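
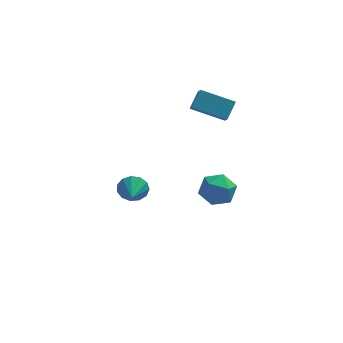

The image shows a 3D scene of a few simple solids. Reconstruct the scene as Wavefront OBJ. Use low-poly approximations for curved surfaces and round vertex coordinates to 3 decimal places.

v 3.769 2.162 2.539
v 3.845 1.452 3.195
v 2.198 2.521 3.109
v 2.273 1.811 3.764
v 4.167 2.829 3.216
v 4.242 2.119 3.871
v 2.595 3.188 3.785
v 2.671 2.478 4.441
v 3.751 -1.045 -0.006
v 4.19 -1.198 0.795
v 2.47 -1.522 0.605
v 2.909 -1.675 1.406
v 2.779 -0.808 1.108
v 3.57 -0.514 0.73
v 3.09 -2.206 0.67
v 3.881 -1.912 0.292
v 3.781 -1.916 1.212
v 3.589 -1.052 1.483
v 3.071 -1.668 -0.083
v 2.879 -0.804 0.188
v -0.408 2.181 -2.324
v -0.07 2.362 -1.668
v -0.452 1.079 -1.996
v -0.491 2.399 -1.6
v -0.886 2.366 -1.762
v -1.129 2.275 -2.103
v -1.144 2.153 -2.513
v -0.925 2.041 -2.863
v -0.542 1.973 -3.042
v -0.116 1.971 -2.993
v 0.216 2.035 -2.731
v 0.351 2.146 -2.34
v 0.244 2.268 -1.943
f 2 4 1
f 5 2 1
f 1 4 3
f 3 5 1
f 2 8 4
f 6 2 5
f 6 8 2
f 4 8 3
f 7 5 3
f 3 8 7
f 7 6 5
f 8 6 7
f 9 20 14
f 9 14 10
f 9 10 16
f 9 16 19
f 9 19 20
f 10 14 18
f 14 20 13
f 20 19 11
f 19 16 15
f 16 10 17
f 12 18 13
f 12 13 11
f 12 11 15
f 12 15 17
f 12 17 18
f 13 18 14
f 11 13 20
f 15 11 19
f 17 15 16
f 18 17 10
f 22 21 24
f 22 24 23
f 24 21 25
f 24 25 23
f 25 21 26
f 25 26 23
f 26 21 27
f 26 27 23
f 27 21 28
f 27 28 23
f 28 21 29
f 28 29 23
f 29 21 30
f 29 30 23
f 30 21 31
f 30 31 23
f 31 21 32
f 31 32 23
f 32 21 33
f 32 33 23
f 33 21 22
f 33 22 23



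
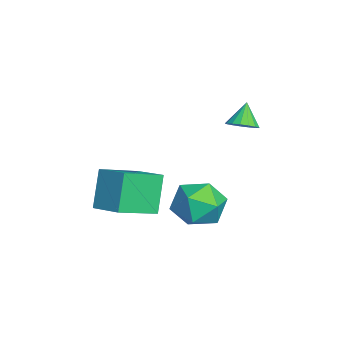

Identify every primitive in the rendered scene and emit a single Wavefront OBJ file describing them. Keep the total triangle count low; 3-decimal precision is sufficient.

v -1.264 0.736 2.048
v -0.889 0.328 2.387
v -1.856 0.944 2.952
v -0.746 0.603 2.418
v -0.722 0.908 2.363
v -0.822 1.174 2.237
v -1.024 1.34 2.067
v -1.28 1.367 1.893
v -1.533 1.25 1.754
v -1.724 1.015 1.683
v -1.81 0.717 1.695
v -1.771 0.422 1.789
v -1.616 0.2 1.941
v -1.38 0.101 2.118
v -1.118 0.147 2.279
v -0.717 -4.819 -1.901
v -1.565 -4.562 -0.323
v -1.684 -3.332 -2.663
v -2.532 -3.075 -1.085
v 0.352 -3.905 -1.475
v -0.496 -3.648 0.103
v -0.615 -2.418 -2.237
v -1.463 -2.161 -0.659
v -0.439 0.154 -1.4
v 0.264 -0.262 -2.233
v -0.704 -1.598 -0.747
v -0.001 -2.014 -1.58
v 0.44 -1.37 -0.713
v 0.604 -0.287 -1.117
v -1.044 -1.573 -1.863
v -0.88 -0.49 -2.267
v -0.11 -1.33 -2.519
v 0.807 -1.204 -1.809
v -1.247 -0.656 -1.171
v -0.33 -0.53 -0.461
f 2 1 4
f 2 4 3
f 4 1 5
f 4 5 3
f 5 1 6
f 5 6 3
f 6 1 7
f 6 7 3
f 7 1 8
f 7 8 3
f 8 1 9
f 8 9 3
f 9 1 10
f 9 10 3
f 10 1 11
f 10 11 3
f 11 1 12
f 11 12 3
f 12 1 13
f 12 13 3
f 13 1 14
f 13 14 3
f 14 1 15
f 14 15 3
f 15 1 2
f 15 2 3
f 17 19 16
f 20 17 16
f 16 19 18
f 18 20 16
f 17 23 19
f 21 17 20
f 21 23 17
f 19 23 18
f 22 20 18
f 18 23 22
f 22 21 20
f 23 21 22
f 24 35 29
f 24 29 25
f 24 25 31
f 24 31 34
f 24 34 35
f 25 29 33
f 29 35 28
f 35 34 26
f 34 31 30
f 31 25 32
f 27 33 28
f 27 28 26
f 27 26 30
f 27 30 32
f 27 32 33
f 28 33 29
f 26 28 35
f 30 26 34
f 32 30 31
f 33 32 25



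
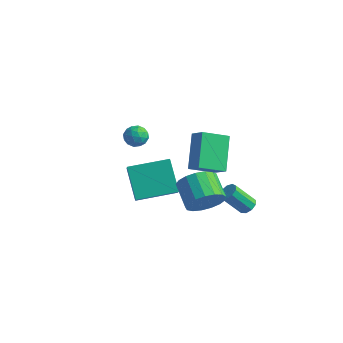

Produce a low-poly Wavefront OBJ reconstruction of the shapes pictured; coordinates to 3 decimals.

v 2.169 4.114 -2.143
v 2.405 4.451 -1.808
v 1.647 3.802 -0.622
v 1.411 3.466 -0.957
v 2.095 4.593 -1.929
v 1.337 3.944 -0.743
v 1.819 4.512 -2.149
v 1.061 3.863 -0.963
v 1.707 4.245 -2.367
v 0.949 3.596 -1.181
v 1.811 3.917 -2.48
v 1.053 3.268 -1.294
v 2.083 3.681 -2.435
v 1.325 3.032 -1.249
v 2.395 3.648 -2.254
v 1.637 2.999 -1.068
v 2.601 3.833 -2.02
v 1.843 3.185 -0.834
v 2.605 4.15 -1.844
v 1.847 3.501 -0.658
v 2.261 -0.135 3.697
v 1.516 1.156 5.061
v 1.503 0.066 3.092
v 0.759 1.357 4.456
v 3.041 0.963 3.084
v 2.297 2.254 4.448
v 2.284 1.164 2.479
v 1.539 2.455 3.843
v 2.585 0.013 1.177
v 3.093 0.012 2.05
v 1.982 0.746 2.696
v 1.475 0.747 1.823
v 3.236 0.42 1.833
v 2.126 1.154 2.48
v 3.23 0.734 1.466
v 2.12 1.468 2.113
v 3.077 0.884 1.033
v 1.966 1.617 1.679
v 2.81 0.834 0.632
v 1.7 1.567 1.279
v 2.493 0.596 0.357
v 1.382 1.329 1.003
v 2.196 0.224 0.269
v 1.085 0.958 0.916
v 1.989 -0.196 0.389
v 0.878 0.538 1.036
v 1.918 -0.568 0.69
v 0.807 0.166 1.336
v 2 -0.807 1.102
v 0.889 -0.073 1.749
v 2.216 -0.858 1.531
v 1.106 -0.124 2.178
v 2.517 -0.709 1.879
v 1.407 0.024 2.526
v 2.834 -0.395 2.066
v 1.723 0.338 2.713
v -4.35 2.76 -1.605
v -3.543 1.793 -0.448
v -2.886 4.347 -1.299
v -2.08 3.379 -0.142
v -3.2 1.981 -3.058
v -2.394 1.013 -1.901
v -1.737 3.567 -2.752
v -0.93 2.6 -1.595
v -2.384 1.663 2.89
v -1.877 1.384 3.213
v -2.823 0.696 2.747
v -2.316 0.417 3.07
v -2.752 0.793 3.398
v -2.48 1.391 3.487
v -2.22 0.689 2.473
v -1.948 1.287 2.562
v -1.775 0.783 2.956
v -2.105 0.847 3.527
v -2.595 1.233 2.433
v -2.925 1.297 3.004
v -2.092 1.608 3.064
v -2.608 0.472 2.896
v -2.864 0.693 3.088
v -2.566 0.529 3.278
v -2.447 1.612 3.225
v -2.149 1.449 3.415
v -2.663 1.102 3.523
v -2.551 0.631 2.545
v -2.253 0.468 2.735
v -2.134 1.551 2.682
v -1.836 1.387 2.872
v -2.037 0.978 2.437
v -1.734 1.091 3.103
v -1.992 0.523 3.019
v -1.936 0.682 2.668
v -1.776 1.034 2.72
v -1.928 1.129 3.439
v -2.186 0.561 3.355
v -2.442 0.782 3.547
v -2.282 1.133 3.599
v -1.868 0.775 3.288
v -2.514 1.519 2.605
v -2.772 0.951 2.521
v -2.418 0.947 2.361
v -2.258 1.298 2.413
v -2.708 1.557 2.941
v -2.966 0.989 2.857
v -2.924 1.046 3.24
v -2.764 1.398 3.292
v -2.832 1.305 2.672
f 2 1 5
f 2 5 3
f 3 5 6
f 3 6 4
f 5 1 7
f 5 7 6
f 6 7 8
f 6 8 4
f 7 1 9
f 7 9 8
f 8 9 10
f 8 10 4
f 9 1 11
f 9 11 10
f 10 11 12
f 10 12 4
f 11 1 13
f 11 13 12
f 12 13 14
f 12 14 4
f 13 1 15
f 13 15 14
f 14 15 16
f 14 16 4
f 15 1 17
f 15 17 16
f 16 17 18
f 16 18 4
f 17 1 19
f 17 19 18
f 18 19 20
f 18 20 4
f 19 1 2
f 19 2 20
f 20 2 3
f 20 3 4
f 22 24 21
f 25 22 21
f 21 24 23
f 23 25 21
f 22 28 24
f 26 22 25
f 26 28 22
f 24 28 23
f 27 25 23
f 23 28 27
f 27 26 25
f 28 26 27
f 30 29 33
f 30 33 31
f 31 33 34
f 31 34 32
f 33 29 35
f 33 35 34
f 34 35 36
f 34 36 32
f 35 29 37
f 35 37 36
f 36 37 38
f 36 38 32
f 37 29 39
f 37 39 38
f 38 39 40
f 38 40 32
f 39 29 41
f 39 41 40
f 40 41 42
f 40 42 32
f 41 29 43
f 41 43 42
f 42 43 44
f 42 44 32
f 43 29 45
f 43 45 44
f 44 45 46
f 44 46 32
f 45 29 47
f 45 47 46
f 46 47 48
f 46 48 32
f 47 29 49
f 47 49 48
f 48 49 50
f 48 50 32
f 49 29 51
f 49 51 50
f 50 51 52
f 50 52 32
f 51 29 53
f 51 53 52
f 52 53 54
f 52 54 32
f 53 29 55
f 53 55 54
f 54 55 56
f 54 56 32
f 55 29 30
f 55 30 56
f 56 30 31
f 56 31 32
f 58 60 57
f 61 58 57
f 57 60 59
f 59 61 57
f 58 64 60
f 62 58 61
f 62 64 58
f 60 64 59
f 63 61 59
f 59 64 63
f 63 62 61
f 64 62 63
f 65 102 81
f 102 76 105
f 81 105 70
f 102 105 81
f 65 81 77
f 81 70 82
f 77 82 66
f 81 82 77
f 65 77 86
f 77 66 87
f 86 87 72
f 77 87 86
f 65 86 98
f 86 72 101
f 98 101 75
f 86 101 98
f 65 98 102
f 98 75 106
f 102 106 76
f 98 106 102
f 66 82 93
f 82 70 96
f 93 96 74
f 82 96 93
f 70 105 83
f 105 76 104
f 83 104 69
f 105 104 83
f 76 106 103
f 106 75 99
f 103 99 67
f 106 99 103
f 75 101 100
f 101 72 88
f 100 88 71
f 101 88 100
f 72 87 92
f 87 66 89
f 92 89 73
f 87 89 92
f 68 94 80
f 94 74 95
f 80 95 69
f 94 95 80
f 68 80 78
f 80 69 79
f 78 79 67
f 80 79 78
f 68 78 85
f 78 67 84
f 85 84 71
f 78 84 85
f 68 85 90
f 85 71 91
f 90 91 73
f 85 91 90
f 68 90 94
f 90 73 97
f 94 97 74
f 90 97 94
f 69 95 83
f 95 74 96
f 83 96 70
f 95 96 83
f 67 79 103
f 79 69 104
f 103 104 76
f 79 104 103
f 71 84 100
f 84 67 99
f 100 99 75
f 84 99 100
f 73 91 92
f 91 71 88
f 92 88 72
f 91 88 92
f 74 97 93
f 97 73 89
f 93 89 66
f 97 89 93



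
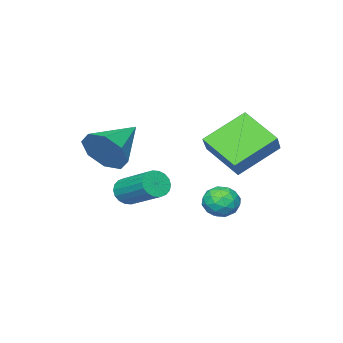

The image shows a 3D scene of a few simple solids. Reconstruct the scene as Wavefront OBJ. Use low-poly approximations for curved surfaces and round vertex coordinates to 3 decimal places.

v -4.718 2.825 2.159
v -4.022 3.317 2.931
v -4.789 4.311 1.276
v -4.093 4.803 2.048
v -3.167 2.277 1.112
v -2.471 2.769 1.884
v -3.238 3.763 0.229
v -2.542 4.255 1.001
v -2.263 4.324 -0.188
v -1.66 4.208 -0.575
v -2.86 3.612 -0.905
v -2.257 3.496 -1.292
v -2.312 3.233 -0.618
v -1.943 3.673 -0.175
v -2.577 4.147 -1.305
v -2.208 4.587 -0.862
v -1.854 4.098 -1.265
v -1.691 3.533 -0.84
v -2.829 4.287 -0.64
v -2.666 3.722 -0.215
v -1.909 4.329 -0.319
v -2.611 3.491 -1.161
v -2.644 3.337 -0.765
v -2.289 3.268 -0.992
v -2.075 4.014 -0.083
v -1.721 3.946 -0.311
v -2.105 3.373 -0.336
v -2.799 3.874 -1.169
v -2.445 3.806 -1.397
v -2.231 4.552 -0.488
v -1.876 4.483 -0.715
v -2.415 4.447 -1.144
v -1.669 4.196 -0.952
v -2.02 3.777 -1.373
v -2.208 4.16 -1.381
v -1.991 4.419 -1.121
v -1.573 3.864 -0.702
v -1.924 3.445 -1.123
v -1.956 3.291 -0.727
v -1.739 3.549 -0.467
v -1.687 3.799 -1.108
v -2.596 4.375 -0.357
v -2.947 3.956 -0.778
v -2.781 4.271 -1.013
v -2.564 4.529 -0.753
v -2.5 4.043 -0.107
v -2.851 3.624 -0.528
v -2.529 3.401 -0.359
v -2.312 3.66 -0.099
v -2.833 4.021 -0.372
v -1.789 -0.349 -1.345
v -1.599 -0.637 -0.83
v -1.5 0.981 0.04
v -1.691 1.269 -0.475
v -1.362 -0.582 -0.96
v -1.264 1.037 -0.091
v -1.21 -0.48 -1.167
v -1.112 1.138 -0.297
v -1.172 -0.353 -1.408
v -1.074 1.266 -0.539
v -1.257 -0.224 -1.638
v -1.159 1.394 -0.768
v -1.447 -0.121 -1.809
v -1.349 1.498 -0.939
v -1.705 -0.063 -1.888
v -1.607 1.556 -1.019
v -1.98 -0.061 -1.86
v -1.881 1.557 -0.99
v -2.216 -0.117 -1.729
v -2.118 1.502 -0.86
v -2.368 -0.218 -1.523
v -2.27 1.4 -0.653
v -2.406 -0.346 -1.281
v -2.308 1.273 -0.412
v -2.321 -0.474 -1.052
v -2.223 1.144 -0.182
v -2.131 -0.578 -0.881
v -2.033 1.041 -0.011
v -1.873 -0.636 -0.801
v -1.775 0.983 0.068
v 0.669 1.196 1.676
v 1.06 0.81 2.5
v -1.029 0.944 2.364
v 0.968 1.561 2.547
v 0.701 2.098 2.083
v 0.415 2.106 1.382
v 0.279 1.582 0.852
v 0.371 0.831 0.806
v 0.638 0.294 1.269
v 0.924 0.285 1.971
f 2 4 1
f 5 2 1
f 1 4 3
f 3 5 1
f 2 8 4
f 6 2 5
f 6 8 2
f 4 8 3
f 7 5 3
f 3 8 7
f 7 6 5
f 8 6 7
f 9 46 25
f 46 20 49
f 25 49 14
f 46 49 25
f 9 25 21
f 25 14 26
f 21 26 10
f 25 26 21
f 9 21 30
f 21 10 31
f 30 31 16
f 21 31 30
f 9 30 42
f 30 16 45
f 42 45 19
f 30 45 42
f 9 42 46
f 42 19 50
f 46 50 20
f 42 50 46
f 10 26 37
f 26 14 40
f 37 40 18
f 26 40 37
f 14 49 27
f 49 20 48
f 27 48 13
f 49 48 27
f 20 50 47
f 50 19 43
f 47 43 11
f 50 43 47
f 19 45 44
f 45 16 32
f 44 32 15
f 45 32 44
f 16 31 36
f 31 10 33
f 36 33 17
f 31 33 36
f 12 38 24
f 38 18 39
f 24 39 13
f 38 39 24
f 12 24 22
f 24 13 23
f 22 23 11
f 24 23 22
f 12 22 29
f 22 11 28
f 29 28 15
f 22 28 29
f 12 29 34
f 29 15 35
f 34 35 17
f 29 35 34
f 12 34 38
f 34 17 41
f 38 41 18
f 34 41 38
f 13 39 27
f 39 18 40
f 27 40 14
f 39 40 27
f 11 23 47
f 23 13 48
f 47 48 20
f 23 48 47
f 15 28 44
f 28 11 43
f 44 43 19
f 28 43 44
f 17 35 36
f 35 15 32
f 36 32 16
f 35 32 36
f 18 41 37
f 41 17 33
f 37 33 10
f 41 33 37
f 52 51 55
f 52 55 53
f 53 55 56
f 53 56 54
f 55 51 57
f 55 57 56
f 56 57 58
f 56 58 54
f 57 51 59
f 57 59 58
f 58 59 60
f 58 60 54
f 59 51 61
f 59 61 60
f 60 61 62
f 60 62 54
f 61 51 63
f 61 63 62
f 62 63 64
f 62 64 54
f 63 51 65
f 63 65 64
f 64 65 66
f 64 66 54
f 65 51 67
f 65 67 66
f 66 67 68
f 66 68 54
f 67 51 69
f 67 69 68
f 68 69 70
f 68 70 54
f 69 51 71
f 69 71 70
f 70 71 72
f 70 72 54
f 71 51 73
f 71 73 72
f 72 73 74
f 72 74 54
f 73 51 75
f 73 75 74
f 74 75 76
f 74 76 54
f 75 51 77
f 75 77 76
f 76 77 78
f 76 78 54
f 77 51 79
f 77 79 78
f 78 79 80
f 78 80 54
f 79 51 52
f 79 52 80
f 80 52 53
f 80 53 54
f 82 81 84
f 82 84 83
f 84 81 85
f 84 85 83
f 85 81 86
f 85 86 83
f 86 81 87
f 86 87 83
f 87 81 88
f 87 88 83
f 88 81 89
f 88 89 83
f 89 81 90
f 89 90 83
f 90 81 82
f 90 82 83



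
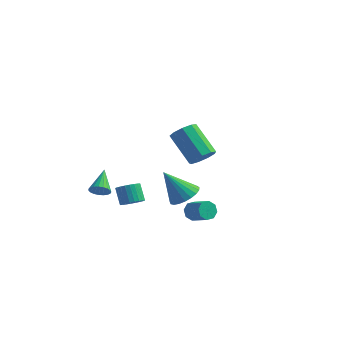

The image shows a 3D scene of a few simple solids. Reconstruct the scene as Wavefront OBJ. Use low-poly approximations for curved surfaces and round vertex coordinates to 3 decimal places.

v 3.289 -2.043 2.047
v 3.77 -2.127 2.589
v 2.433 -1.621 3.855
v 1.951 -1.537 3.313
v 3.786 -1.658 2.418
v 2.449 -1.152 3.684
v 3.569 -1.369 2.073
v 2.231 -0.863 3.34
v 3.221 -1.396 1.716
v 1.883 -0.89 2.983
v 2.904 -1.725 1.514
v 1.567 -1.219 2.78
v 2.768 -2.203 1.561
v 1.431 -1.697 2.827
v 2.875 -2.606 1.835
v 1.538 -2.1 3.102
v 3.176 -2.746 2.209
v 1.839 -2.24 3.475
v 3.529 -2.557 2.506
v 2.192 -2.051 3.773
v 1.864 -0.333 -2.951
v 2.151 -0.261 -3.45
v 3.143 -0.595 -2.927
v 2.856 -0.667 -2.429
v 2.145 0.108 -3.203
v 3.137 -0.227 -2.68
v 1.975 0.218 -2.808
v 2.966 -0.116 -2.285
v 1.739 0.006 -2.497
v 2.731 -0.329 -1.975
v 1.577 -0.405 -2.453
v 2.569 -0.739 -1.93
v 1.583 -0.773 -2.7
v 2.575 -1.108 -2.177
v 1.754 -0.884 -3.095
v 2.745 -1.218 -2.572
v 1.989 -0.671 -3.405
v 2.981 -1.006 -2.883
v -1.744 -3.151 -1.084
v -1.34 -2.842 -1.318
v -2.176 -1.989 -0.296
v -1.517 -2.809 -1.465
v -1.734 -2.834 -1.546
v -1.953 -2.915 -1.547
v -2.135 -3.036 -1.468
v -2.25 -3.178 -1.323
v -2.277 -3.314 -1.136
v -2.212 -3.423 -0.941
v -2.066 -3.484 -0.77
v -1.864 -3.488 -0.654
v -1.642 -3.434 -0.612
v -1.437 -3.331 -0.652
v -1.285 -3.196 -0.766
v -1.213 -3.054 -0.936
v -1.232 -2.929 -1.131
v -0.546 -2.086 -2.121
v 0.007 -2.04 -1.823
v -0.481 -1.647 -0.98
v -1.034 -1.694 -1.279
v -0.007 -1.82 -1.933
v -0.495 -1.428 -1.09
v -0.102 -1.641 -2.071
v -0.591 -1.249 -1.229
v -0.266 -1.53 -2.218
v -0.754 -1.138 -1.375
v -0.472 -1.504 -2.35
v -0.96 -1.111 -1.507
v -0.689 -1.566 -2.446
v -1.177 -1.173 -1.604
v -0.884 -1.707 -2.494
v -1.373 -1.315 -1.651
v -1.028 -1.906 -2.485
v -1.516 -1.514 -1.642
v -1.099 -2.133 -2.42
v -1.587 -1.74 -1.577
v -1.085 -2.352 -2.31
v -1.573 -1.96 -1.467
v -0.989 -2.531 -2.171
v -1.478 -2.139 -1.329
v -0.826 -2.642 -2.025
v -1.314 -2.25 -1.182
v -0.62 -2.669 -1.893
v -1.108 -2.276 -1.05
v -0.403 -2.607 -1.796
v -0.891 -2.214 -0.954
v -0.207 -2.465 -1.749
v -0.696 -2.073 -0.906
v -0.064 -2.266 -1.758
v -0.552 -1.874 -0.915
v -0.156 2.488 -3.854
v 0.417 3.001 -3.369
v -1.164 2.072 -2.226
v 0.152 3.252 -3.469
v -0.166 3.371 -3.635
v -0.482 3.337 -3.84
v -0.743 3.156 -4.047
v -0.901 2.86 -4.221
v -0.931 2.499 -4.331
v -0.827 2.137 -4.359
v -0.607 1.835 -4.3
v -0.309 1.646 -4.164
v 0.016 1.602 -3.974
v 0.311 1.712 -3.764
v 0.525 1.956 -3.569
v 0.621 2.291 -3.424
v 0.583 2.661 -3.353
f 2 1 5
f 2 5 3
f 3 5 6
f 3 6 4
f 5 1 7
f 5 7 6
f 6 7 8
f 6 8 4
f 7 1 9
f 7 9 8
f 8 9 10
f 8 10 4
f 9 1 11
f 9 11 10
f 10 11 12
f 10 12 4
f 11 1 13
f 11 13 12
f 12 13 14
f 12 14 4
f 13 1 15
f 13 15 14
f 14 15 16
f 14 16 4
f 15 1 17
f 15 17 16
f 16 17 18
f 16 18 4
f 17 1 19
f 17 19 18
f 18 19 20
f 18 20 4
f 19 1 2
f 19 2 20
f 20 2 3
f 20 3 4
f 22 21 25
f 22 25 23
f 23 25 26
f 23 26 24
f 25 21 27
f 25 27 26
f 26 27 28
f 26 28 24
f 27 21 29
f 27 29 28
f 28 29 30
f 28 30 24
f 29 21 31
f 29 31 30
f 30 31 32
f 30 32 24
f 31 21 33
f 31 33 32
f 32 33 34
f 32 34 24
f 33 21 35
f 33 35 34
f 34 35 36
f 34 36 24
f 35 21 37
f 35 37 36
f 36 37 38
f 36 38 24
f 37 21 22
f 37 22 38
f 38 22 23
f 38 23 24
f 40 39 42
f 40 42 41
f 42 39 43
f 42 43 41
f 43 39 44
f 43 44 41
f 44 39 45
f 44 45 41
f 45 39 46
f 45 46 41
f 46 39 47
f 46 47 41
f 47 39 48
f 47 48 41
f 48 39 49
f 48 49 41
f 49 39 50
f 49 50 41
f 50 39 51
f 50 51 41
f 51 39 52
f 51 52 41
f 52 39 53
f 52 53 41
f 53 39 54
f 53 54 41
f 54 39 55
f 54 55 41
f 55 39 40
f 55 40 41
f 57 56 60
f 57 60 58
f 58 60 61
f 58 61 59
f 60 56 62
f 60 62 61
f 61 62 63
f 61 63 59
f 62 56 64
f 62 64 63
f 63 64 65
f 63 65 59
f 64 56 66
f 64 66 65
f 65 66 67
f 65 67 59
f 66 56 68
f 66 68 67
f 67 68 69
f 67 69 59
f 68 56 70
f 68 70 69
f 69 70 71
f 69 71 59
f 70 56 72
f 70 72 71
f 71 72 73
f 71 73 59
f 72 56 74
f 72 74 73
f 73 74 75
f 73 75 59
f 74 56 76
f 74 76 75
f 75 76 77
f 75 77 59
f 76 56 78
f 76 78 77
f 77 78 79
f 77 79 59
f 78 56 80
f 78 80 79
f 79 80 81
f 79 81 59
f 80 56 82
f 80 82 81
f 81 82 83
f 81 83 59
f 82 56 84
f 82 84 83
f 83 84 85
f 83 85 59
f 84 56 86
f 84 86 85
f 85 86 87
f 85 87 59
f 86 56 88
f 86 88 87
f 87 88 89
f 87 89 59
f 88 56 57
f 88 57 89
f 89 57 58
f 89 58 59
f 91 90 93
f 91 93 92
f 93 90 94
f 93 94 92
f 94 90 95
f 94 95 92
f 95 90 96
f 95 96 92
f 96 90 97
f 96 97 92
f 97 90 98
f 97 98 92
f 98 90 99
f 98 99 92
f 99 90 100
f 99 100 92
f 100 90 101
f 100 101 92
f 101 90 102
f 101 102 92
f 102 90 103
f 102 103 92
f 103 90 104
f 103 104 92
f 104 90 105
f 104 105 92
f 105 90 106
f 105 106 92
f 106 90 91
f 106 91 92



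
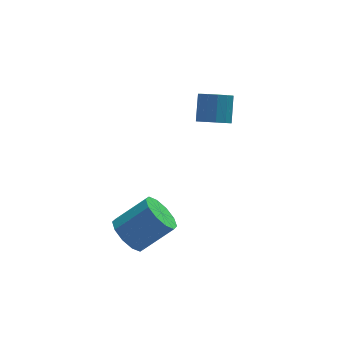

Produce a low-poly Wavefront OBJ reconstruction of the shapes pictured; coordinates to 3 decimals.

v -4.069 -1.165 -0.485
v -3.536 -0.957 -1.154
v -2.238 -0.907 -0.104
v -2.771 -1.115 0.565
v -3.726 -0.495 -0.941
v -2.429 -0.444 0.11
v -4.048 -0.288 -0.553
v -2.75 -0.238 0.497
v -4.377 -0.417 -0.14
v -3.08 -0.366 0.91
v -4.589 -0.831 0.141
v -3.291 -0.781 1.191
v -4.602 -1.373 0.184
v -3.304 -1.323 1.234
v -4.411 -1.836 -0.03
v -3.114 -1.785 1.021
v -4.09 -2.042 -0.417
v -2.792 -1.992 0.633
v -3.76 -1.914 -0.83
v -2.463 -1.863 0.22
v -3.549 -1.499 -1.111
v -2.251 -1.449 -0.061
v 0.27 3.016 1.706
v 0.962 2.943 1.565
v 1.242 3.771 2.513
v 0.55 3.844 2.654
v 0.832 3.246 1.338
v 1.112 4.075 2.286
v 0.524 3.476 1.229
v 0.804 4.305 2.177
v 0.135 3.56 1.27
v 0.415 4.388 2.218
v -0.211 3.471 1.45
v 0.069 4.3 2.398
v -0.405 3.238 1.712
v -0.124 4.066 2.66
v -0.384 2.934 1.971
v -0.103 3.762 2.919
v -0.155 2.656 2.146
v 0.125 3.485 3.094
v 0.208 2.492 2.182
v 0.488 3.321 3.13
v 0.591 2.495 2.066
v 0.871 3.324 3.014
v 0.872 2.663 1.836
v 1.152 3.491 2.784
f 2 1 5
f 2 5 3
f 3 5 6
f 3 6 4
f 5 1 7
f 5 7 6
f 6 7 8
f 6 8 4
f 7 1 9
f 7 9 8
f 8 9 10
f 8 10 4
f 9 1 11
f 9 11 10
f 10 11 12
f 10 12 4
f 11 1 13
f 11 13 12
f 12 13 14
f 12 14 4
f 13 1 15
f 13 15 14
f 14 15 16
f 14 16 4
f 15 1 17
f 15 17 16
f 16 17 18
f 16 18 4
f 17 1 19
f 17 19 18
f 18 19 20
f 18 20 4
f 19 1 21
f 19 21 20
f 20 21 22
f 20 22 4
f 21 1 2
f 21 2 22
f 22 2 3
f 22 3 4
f 24 23 27
f 24 27 25
f 25 27 28
f 25 28 26
f 27 23 29
f 27 29 28
f 28 29 30
f 28 30 26
f 29 23 31
f 29 31 30
f 30 31 32
f 30 32 26
f 31 23 33
f 31 33 32
f 32 33 34
f 32 34 26
f 33 23 35
f 33 35 34
f 34 35 36
f 34 36 26
f 35 23 37
f 35 37 36
f 36 37 38
f 36 38 26
f 37 23 39
f 37 39 38
f 38 39 40
f 38 40 26
f 39 23 41
f 39 41 40
f 40 41 42
f 40 42 26
f 41 23 43
f 41 43 42
f 42 43 44
f 42 44 26
f 43 23 45
f 43 45 44
f 44 45 46
f 44 46 26
f 45 23 24
f 45 24 46
f 46 24 25
f 46 25 26



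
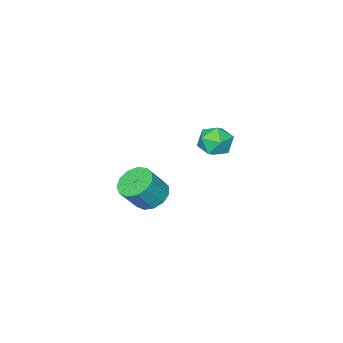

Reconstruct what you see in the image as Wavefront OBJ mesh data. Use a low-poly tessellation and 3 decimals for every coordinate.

v -3.766 -1.169 -4.108
v -2.998 -0.849 -4.606
v -2.107 -1.031 -3.351
v -2.874 -1.351 -2.852
v -3.228 -0.408 -4.379
v -2.337 -0.591 -3.124
v -3.629 -0.209 -4.065
v -2.738 -0.392 -2.81
v -4.073 -0.315 -3.765
v -3.182 -0.497 -2.51
v -4.42 -0.692 -3.574
v -3.529 -0.874 -2.319
v -4.559 -1.22 -3.552
v -3.668 -1.402 -2.297
v -4.446 -1.732 -3.706
v -3.555 -1.914 -2.451
v -4.117 -2.065 -3.988
v -3.226 -2.247 -2.733
v -3.676 -2.114 -4.308
v -2.785 -2.296 -3.053
v -3.264 -1.862 -4.564
v -2.373 -2.045 -3.309
v -3.011 -1.391 -4.675
v -2.12 -1.573 -3.42
v -3.396 4.214 1.603
v -2.606 3.783 1.688
v -4.054 3.157 2.372
v -3.264 2.726 2.457
v -3.4 3.51 2.886
v -2.993 4.163 2.411
v -3.667 2.777 1.649
v -3.26 3.43 1.174
v -2.773 2.895 1.716
v -2.608 3.348 2.481
v -4.052 3.592 1.579
v -3.887 4.045 2.344
f 2 1 5
f 2 5 3
f 3 5 6
f 3 6 4
f 5 1 7
f 5 7 6
f 6 7 8
f 6 8 4
f 7 1 9
f 7 9 8
f 8 9 10
f 8 10 4
f 9 1 11
f 9 11 10
f 10 11 12
f 10 12 4
f 11 1 13
f 11 13 12
f 12 13 14
f 12 14 4
f 13 1 15
f 13 15 14
f 14 15 16
f 14 16 4
f 15 1 17
f 15 17 16
f 16 17 18
f 16 18 4
f 17 1 19
f 17 19 18
f 18 19 20
f 18 20 4
f 19 1 21
f 19 21 20
f 20 21 22
f 20 22 4
f 21 1 23
f 21 23 22
f 22 23 24
f 22 24 4
f 23 1 2
f 23 2 24
f 24 2 3
f 24 3 4
f 25 36 30
f 25 30 26
f 25 26 32
f 25 32 35
f 25 35 36
f 26 30 34
f 30 36 29
f 36 35 27
f 35 32 31
f 32 26 33
f 28 34 29
f 28 29 27
f 28 27 31
f 28 31 33
f 28 33 34
f 29 34 30
f 27 29 36
f 31 27 35
f 33 31 32
f 34 33 26



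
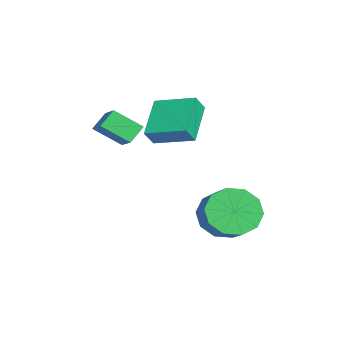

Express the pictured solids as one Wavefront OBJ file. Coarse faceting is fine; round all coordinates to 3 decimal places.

v -3.665 -0.052 -0.924
v -3.728 -1.152 -0.094
v -4.148 0.438 -0.313
v -4.21 -0.662 0.518
v -2.73 0.262 -0.438
v -2.792 -0.838 0.393
v -3.212 0.752 0.174
v -3.275 -0.348 1.004
v -0.504 3.632 -3.226
v 0.096 3.215 -4.048
v 1.084 3.47 -3.456
v 0.484 3.888 -2.634
v -0.001 3.876 -4.173
v 0.988 4.132 -3.581
v -0.289 4.444 -3.936
v 0.699 4.7 -3.345
v -0.66 4.702 -3.428
v 0.329 4.958 -2.836
v -0.971 4.551 -2.843
v 0.017 4.807 -2.251
v -1.104 4.05 -2.404
v -0.116 4.305 -1.812
v -1.008 3.388 -2.279
v -0.019 3.644 -1.687
v -0.719 2.82 -2.515
v 0.269 3.076 -1.924
v -0.349 2.562 -3.024
v 0.64 2.818 -2.432
v -0.037 2.713 -3.609
v 0.951 2.969 -3.017
v -2.942 1.111 -0.574
v -4.432 1.531 0.546
v -2.212 2.626 -0.17
v -3.701 3.046 0.95
v -2.559 0.754 0.07
v -4.048 1.174 1.19
v -1.828 2.269 0.474
v -3.318 2.689 1.594
f 2 4 1
f 5 2 1
f 1 4 3
f 3 5 1
f 2 8 4
f 6 2 5
f 6 8 2
f 4 8 3
f 7 5 3
f 3 8 7
f 7 6 5
f 8 6 7
f 10 9 13
f 10 13 11
f 11 13 14
f 11 14 12
f 13 9 15
f 13 15 14
f 14 15 16
f 14 16 12
f 15 9 17
f 15 17 16
f 16 17 18
f 16 18 12
f 17 9 19
f 17 19 18
f 18 19 20
f 18 20 12
f 19 9 21
f 19 21 20
f 20 21 22
f 20 22 12
f 21 9 23
f 21 23 22
f 22 23 24
f 22 24 12
f 23 9 25
f 23 25 24
f 24 25 26
f 24 26 12
f 25 9 27
f 25 27 26
f 26 27 28
f 26 28 12
f 27 9 29
f 27 29 28
f 28 29 30
f 28 30 12
f 29 9 10
f 29 10 30
f 30 10 11
f 30 11 12
f 32 34 31
f 35 32 31
f 31 34 33
f 33 35 31
f 32 38 34
f 36 32 35
f 36 38 32
f 34 38 33
f 37 35 33
f 33 38 37
f 37 36 35
f 38 36 37



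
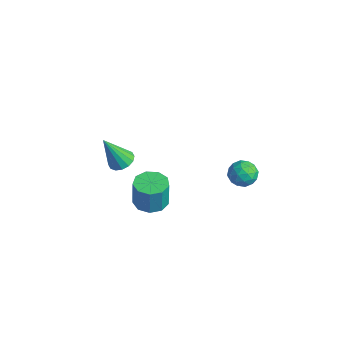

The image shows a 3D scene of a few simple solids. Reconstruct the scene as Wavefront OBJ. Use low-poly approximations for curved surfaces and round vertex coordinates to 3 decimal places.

v 0.562 -2.479 0.496
v 1.093 -1.964 0.474
v 1.169 -1.986 1.762
v 0.638 -2.501 1.784
v 0.639 -1.743 0.504
v 0.714 -1.765 1.792
v 0.149 -1.866 0.531
v 0.224 -1.888 1.819
v -0.148 -2.276 0.541
v -0.073 -2.298 1.829
v -0.112 -2.781 0.53
v -0.037 -2.803 1.818
v 0.239 -3.144 0.504
v 0.314 -3.167 1.791
v 0.742 -3.197 0.473
v 0.817 -3.219 1.761
v 1.16 -2.913 0.454
v 1.236 -2.935 1.741
v 1.299 -2.426 0.454
v 1.375 -2.448 1.742
v -2.154 -2.193 0.84
v -1.658 -1.925 1.044
v -2.406 -2.887 2.36
v -1.887 -1.723 1.099
v -2.188 -1.646 1.084
v -2.479 -1.717 1.003
v -2.684 -1.915 0.879
v -2.746 -2.187 0.744
v -2.65 -2.462 0.635
v -2.421 -2.664 0.581
v -2.12 -2.741 0.596
v -1.829 -2.67 0.676
v -1.624 -2.472 0.8
v -1.562 -2.199 0.935
v 3.08 0.567 3.254
v 3.69 0.488 3.04
v 3.05 -0.448 3.54
v 3.66 -0.527 3.326
v 3.545 -0.165 3.855
v 3.563 0.462 3.679
v 3.177 -0.422 2.901
v 3.195 0.205 2.725
v 3.75 -0.123 2.822
v 3.978 0.036 3.411
v 2.762 0.004 3.169
v 2.99 0.163 3.758
v 3.388 0.617 3.122
v 3.352 -0.577 3.458
v 3.284 -0.364 3.769
v 3.643 -0.41 3.643
v 3.313 0.601 3.498
v 3.672 0.555 3.372
v 3.586 0.172 3.851
v 3.068 -0.515 3.208
v 3.427 -0.561 3.082
v 3.097 0.45 2.937
v 3.456 0.404 2.811
v 3.154 -0.132 2.729
v 3.782 0.211 2.868
v 3.764 -0.386 3.036
v 3.48 -0.324 2.786
v 3.491 0.044 2.682
v 3.916 0.305 3.214
v 3.898 -0.292 3.382
v 3.83 -0.079 3.694
v 3.841 0.29 3.59
v 3.951 -0.055 3.086
v 2.842 0.332 3.198
v 2.824 -0.265 3.366
v 2.899 -0.25 2.99
v 2.91 0.119 2.886
v 2.976 0.426 3.544
v 2.958 -0.171 3.712
v 3.249 -0.004 3.898
v 3.26 0.364 3.794
v 2.789 0.095 3.494
f 2 1 5
f 2 5 3
f 3 5 6
f 3 6 4
f 5 1 7
f 5 7 6
f 6 7 8
f 6 8 4
f 7 1 9
f 7 9 8
f 8 9 10
f 8 10 4
f 9 1 11
f 9 11 10
f 10 11 12
f 10 12 4
f 11 1 13
f 11 13 12
f 12 13 14
f 12 14 4
f 13 1 15
f 13 15 14
f 14 15 16
f 14 16 4
f 15 1 17
f 15 17 16
f 16 17 18
f 16 18 4
f 17 1 19
f 17 19 18
f 18 19 20
f 18 20 4
f 19 1 2
f 19 2 20
f 20 2 3
f 20 3 4
f 22 21 24
f 22 24 23
f 24 21 25
f 24 25 23
f 25 21 26
f 25 26 23
f 26 21 27
f 26 27 23
f 27 21 28
f 27 28 23
f 28 21 29
f 28 29 23
f 29 21 30
f 29 30 23
f 30 21 31
f 30 31 23
f 31 21 32
f 31 32 23
f 32 21 33
f 32 33 23
f 33 21 34
f 33 34 23
f 34 21 22
f 34 22 23
f 35 72 51
f 72 46 75
f 51 75 40
f 72 75 51
f 35 51 47
f 51 40 52
f 47 52 36
f 51 52 47
f 35 47 56
f 47 36 57
f 56 57 42
f 47 57 56
f 35 56 68
f 56 42 71
f 68 71 45
f 56 71 68
f 35 68 72
f 68 45 76
f 72 76 46
f 68 76 72
f 36 52 63
f 52 40 66
f 63 66 44
f 52 66 63
f 40 75 53
f 75 46 74
f 53 74 39
f 75 74 53
f 46 76 73
f 76 45 69
f 73 69 37
f 76 69 73
f 45 71 70
f 71 42 58
f 70 58 41
f 71 58 70
f 42 57 62
f 57 36 59
f 62 59 43
f 57 59 62
f 38 64 50
f 64 44 65
f 50 65 39
f 64 65 50
f 38 50 48
f 50 39 49
f 48 49 37
f 50 49 48
f 38 48 55
f 48 37 54
f 55 54 41
f 48 54 55
f 38 55 60
f 55 41 61
f 60 61 43
f 55 61 60
f 38 60 64
f 60 43 67
f 64 67 44
f 60 67 64
f 39 65 53
f 65 44 66
f 53 66 40
f 65 66 53
f 37 49 73
f 49 39 74
f 73 74 46
f 49 74 73
f 41 54 70
f 54 37 69
f 70 69 45
f 54 69 70
f 43 61 62
f 61 41 58
f 62 58 42
f 61 58 62
f 44 67 63
f 67 43 59
f 63 59 36
f 67 59 63



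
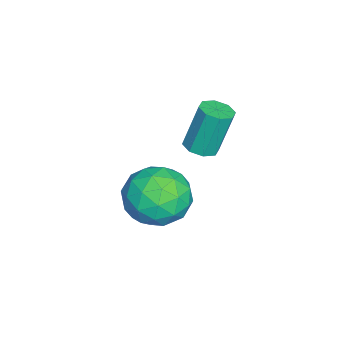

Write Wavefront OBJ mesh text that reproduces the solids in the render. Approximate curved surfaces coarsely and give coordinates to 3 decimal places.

v -0.679 1.016 1.412
v -0.099 1.2 1.451
v -0.36 1.668 3.127
v -0.941 1.484 3.088
v -0.386 1.541 1.311
v -0.647 2.009 2.987
v -0.844 1.574 1.23
v -1.105 2.043 2.907
v -1.206 1.281 1.256
v -1.467 1.749 2.932
v -1.26 0.832 1.373
v -1.521 1.3 3.049
v -0.973 0.491 1.513
v -1.234 0.959 3.189
v -0.515 0.457 1.593
v -0.776 0.926 3.27
v -0.153 0.751 1.568
v -0.414 1.219 3.244
v -1.33 -0.443 -0.706
v -0.701 0.411 -0.082
v 0.341 -0.991 -1.638
v 0.97 -0.137 -1.014
v 0.521 -1.122 -0.428
v -0.512 -0.783 0.148
v 0.152 0.203 -1.868
v -0.881 0.542 -1.292
v 0.215 0.81 -0.8
v 0.443 -0.009 0.09
v -0.803 -0.571 -1.81
v -0.575 -1.39 -0.92
v -1.162 0.032 -0.312
v 0.802 -0.612 -1.408
v 0.538 -1.191 -1.064
v 0.908 -0.689 -0.697
v -1.051 -0.669 -0.177
v -0.681 -0.167 0.19
v 0.037 -1.068 -0.014
v 0.321 -0.413 -1.91
v 0.691 0.089 -1.543
v -1.268 0.109 -1.023
v -0.898 0.611 -0.656
v -0.397 0.488 -1.706
v -0.254 0.769 -0.367
v 0.728 0.446 -0.916
v 0.247 0.646 -1.417
v -0.36 0.845 -1.078
v -0.12 0.287 0.156
v 0.862 -0.035 -0.393
v 0.598 -0.613 -0.048
v -0.009 -0.414 0.291
v 0.418 0.522 -0.267
v -1.222 -0.545 -1.327
v -0.24 -0.867 -1.876
v -0.351 -0.166 -2.011
v -0.958 0.033 -1.672
v -1.088 -1.026 -0.804
v -0.106 -1.349 -1.353
v 0 -1.425 -0.642
v -0.607 -1.226 -0.303
v -0.778 -1.102 -1.453
f 2 1 5
f 2 5 3
f 3 5 6
f 3 6 4
f 5 1 7
f 5 7 6
f 6 7 8
f 6 8 4
f 7 1 9
f 7 9 8
f 8 9 10
f 8 10 4
f 9 1 11
f 9 11 10
f 10 11 12
f 10 12 4
f 11 1 13
f 11 13 12
f 12 13 14
f 12 14 4
f 13 1 15
f 13 15 14
f 14 15 16
f 14 16 4
f 15 1 17
f 15 17 16
f 16 17 18
f 16 18 4
f 17 1 2
f 17 2 18
f 18 2 3
f 18 3 4
f 19 56 35
f 56 30 59
f 35 59 24
f 56 59 35
f 19 35 31
f 35 24 36
f 31 36 20
f 35 36 31
f 19 31 40
f 31 20 41
f 40 41 26
f 31 41 40
f 19 40 52
f 40 26 55
f 52 55 29
f 40 55 52
f 19 52 56
f 52 29 60
f 56 60 30
f 52 60 56
f 20 36 47
f 36 24 50
f 47 50 28
f 36 50 47
f 24 59 37
f 59 30 58
f 37 58 23
f 59 58 37
f 30 60 57
f 60 29 53
f 57 53 21
f 60 53 57
f 29 55 54
f 55 26 42
f 54 42 25
f 55 42 54
f 26 41 46
f 41 20 43
f 46 43 27
f 41 43 46
f 22 48 34
f 48 28 49
f 34 49 23
f 48 49 34
f 22 34 32
f 34 23 33
f 32 33 21
f 34 33 32
f 22 32 39
f 32 21 38
f 39 38 25
f 32 38 39
f 22 39 44
f 39 25 45
f 44 45 27
f 39 45 44
f 22 44 48
f 44 27 51
f 48 51 28
f 44 51 48
f 23 49 37
f 49 28 50
f 37 50 24
f 49 50 37
f 21 33 57
f 33 23 58
f 57 58 30
f 33 58 57
f 25 38 54
f 38 21 53
f 54 53 29
f 38 53 54
f 27 45 46
f 45 25 42
f 46 42 26
f 45 42 46
f 28 51 47
f 51 27 43
f 47 43 20
f 51 43 47



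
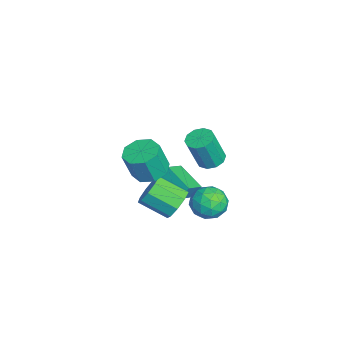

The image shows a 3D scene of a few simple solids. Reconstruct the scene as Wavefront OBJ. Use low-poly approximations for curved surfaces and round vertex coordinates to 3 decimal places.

v -0.648 0.076 -2.346
v 0.257 0.002 -1.928
v -0.267 -1.47 -1.055
v -1.172 -1.396 -1.474
v -0.152 0.382 -1.533
v -0.677 -1.09 -0.66
v -0.794 0.619 -1.519
v -1.319 -0.853 -0.646
v -1.367 0.602 -1.892
v -1.892 -0.87 -1.019
v -1.603 0.339 -2.478
v -2.128 -1.133 -1.605
v -1.393 -0.047 -3.002
v -1.918 -1.519 -2.129
v -0.833 -0.375 -3.219
v -1.358 -1.847 -2.346
v -0.187 -0.492 -3.028
v -0.712 -1.964 -2.155
v 0.244 -0.344 -2.518
v -0.281 -1.816 -1.645
v -2.014 -1.258 -0.66
v -1.201 -1.824 -0.941
v -0.972 -2.329 0.74
v -1.786 -1.762 1.02
v -1.002 -1.086 -0.747
v -0.774 -1.591 0.934
v -1.397 -0.449 -0.502
v -1.168 -0.954 1.179
v -2.153 -0.285 -0.35
v -1.924 -0.79 1.331
v -2.828 -0.691 -0.38
v -2.599 -1.196 1.301
v -3.026 -1.429 -0.574
v -2.798 -1.934 1.107
v -2.632 -2.066 -0.819
v -2.403 -2.571 0.862
v -1.876 -2.23 -0.971
v -1.647 -2.735 0.71
v -1.989 2.212 -2.318
v -1.227 2.634 -2.979
v -2.133 0.806 -3.381
v -1.371 1.228 -4.042
v -1.094 0.871 -3.046
v -1.005 1.741 -2.389
v -2.355 1.699 -3.971
v -2.266 2.569 -3.314
v -1.453 2.317 -4.001
v -0.674 1.806 -3.429
v -2.686 1.634 -2.931
v -1.907 1.123 -2.359
v -1.596 2.547 -2.555
v -1.764 0.893 -3.805
v -1.601 0.684 -3.22
v -1.153 0.932 -3.608
v -1.465 2.022 -2.208
v -1.017 2.27 -2.597
v -0.939 1.234 -2.636
v -2.343 1.17 -3.763
v -1.895 1.418 -4.152
v -2.207 2.508 -2.752
v -1.759 2.756 -3.14
v -2.421 2.206 -3.724
v -1.281 2.609 -3.544
v -1.365 1.782 -4.169
v -1.943 2.059 -4.127
v -1.891 2.57 -3.741
v -0.823 2.308 -3.208
v -0.907 1.481 -3.833
v -0.744 1.272 -3.248
v -0.692 1.783 -2.861
v -0.955 2.122 -3.809
v -2.453 1.959 -2.527
v -2.537 1.132 -3.152
v -2.668 1.657 -3.499
v -2.616 2.168 -3.112
v -1.995 1.658 -2.191
v -2.079 0.831 -2.816
v -1.469 0.87 -2.619
v -1.417 1.381 -2.233
v -2.405 1.318 -2.551
v 0.589 1.64 2.255
v 1.079 2.224 2.365
v 1.381 1.623 4.196
v 0.891 1.04 4.085
v 0.644 2.373 2.486
v 0.946 1.772 4.316
v 0.187 2.242 2.518
v 0.489 1.642 4.349
v -0.116 1.881 2.45
v 0.186 1.281 4.281
v -0.149 1.429 2.307
v 0.152 0.828 4.138
v 0.099 1.057 2.144
v 0.401 0.456 3.975
v 0.534 0.908 2.024
v 0.836 0.307 3.854
v 0.991 1.038 1.991
v 1.293 0.438 3.822
v 1.294 1.399 2.059
v 1.596 0.799 3.89
v 1.328 1.852 2.202
v 1.629 1.251 4.033
v -4.197 -0.21 -3.065
v -4.274 0.425 -2.284
v -2.878 0.801 -3.757
v -2.955 1.436 -2.975
v -3.285 -0.936 -2.385
v -3.362 -0.301 -1.603
v -1.966 0.075 -3.076
v -2.043 0.71 -2.295
f 2 1 5
f 2 5 3
f 3 5 6
f 3 6 4
f 5 1 7
f 5 7 6
f 6 7 8
f 6 8 4
f 7 1 9
f 7 9 8
f 8 9 10
f 8 10 4
f 9 1 11
f 9 11 10
f 10 11 12
f 10 12 4
f 11 1 13
f 11 13 12
f 12 13 14
f 12 14 4
f 13 1 15
f 13 15 14
f 14 15 16
f 14 16 4
f 15 1 17
f 15 17 16
f 16 17 18
f 16 18 4
f 17 1 19
f 17 19 18
f 18 19 20
f 18 20 4
f 19 1 2
f 19 2 20
f 20 2 3
f 20 3 4
f 22 21 25
f 22 25 23
f 23 25 26
f 23 26 24
f 25 21 27
f 25 27 26
f 26 27 28
f 26 28 24
f 27 21 29
f 27 29 28
f 28 29 30
f 28 30 24
f 29 21 31
f 29 31 30
f 30 31 32
f 30 32 24
f 31 21 33
f 31 33 32
f 32 33 34
f 32 34 24
f 33 21 35
f 33 35 34
f 34 35 36
f 34 36 24
f 35 21 37
f 35 37 36
f 36 37 38
f 36 38 24
f 37 21 22
f 37 22 38
f 38 22 23
f 38 23 24
f 39 76 55
f 76 50 79
f 55 79 44
f 76 79 55
f 39 55 51
f 55 44 56
f 51 56 40
f 55 56 51
f 39 51 60
f 51 40 61
f 60 61 46
f 51 61 60
f 39 60 72
f 60 46 75
f 72 75 49
f 60 75 72
f 39 72 76
f 72 49 80
f 76 80 50
f 72 80 76
f 40 56 67
f 56 44 70
f 67 70 48
f 56 70 67
f 44 79 57
f 79 50 78
f 57 78 43
f 79 78 57
f 50 80 77
f 80 49 73
f 77 73 41
f 80 73 77
f 49 75 74
f 75 46 62
f 74 62 45
f 75 62 74
f 46 61 66
f 61 40 63
f 66 63 47
f 61 63 66
f 42 68 54
f 68 48 69
f 54 69 43
f 68 69 54
f 42 54 52
f 54 43 53
f 52 53 41
f 54 53 52
f 42 52 59
f 52 41 58
f 59 58 45
f 52 58 59
f 42 59 64
f 59 45 65
f 64 65 47
f 59 65 64
f 42 64 68
f 64 47 71
f 68 71 48
f 64 71 68
f 43 69 57
f 69 48 70
f 57 70 44
f 69 70 57
f 41 53 77
f 53 43 78
f 77 78 50
f 53 78 77
f 45 58 74
f 58 41 73
f 74 73 49
f 58 73 74
f 47 65 66
f 65 45 62
f 66 62 46
f 65 62 66
f 48 71 67
f 71 47 63
f 67 63 40
f 71 63 67
f 82 81 85
f 82 85 83
f 83 85 86
f 83 86 84
f 85 81 87
f 85 87 86
f 86 87 88
f 86 88 84
f 87 81 89
f 87 89 88
f 88 89 90
f 88 90 84
f 89 81 91
f 89 91 90
f 90 91 92
f 90 92 84
f 91 81 93
f 91 93 92
f 92 93 94
f 92 94 84
f 93 81 95
f 93 95 94
f 94 95 96
f 94 96 84
f 95 81 97
f 95 97 96
f 96 97 98
f 96 98 84
f 97 81 99
f 97 99 98
f 98 99 100
f 98 100 84
f 99 81 101
f 99 101 100
f 100 101 102
f 100 102 84
f 101 81 82
f 101 82 102
f 102 82 83
f 102 83 84
f 104 106 103
f 107 104 103
f 103 106 105
f 105 107 103
f 104 110 106
f 108 104 107
f 108 110 104
f 106 110 105
f 109 107 105
f 105 110 109
f 109 108 107
f 110 108 109



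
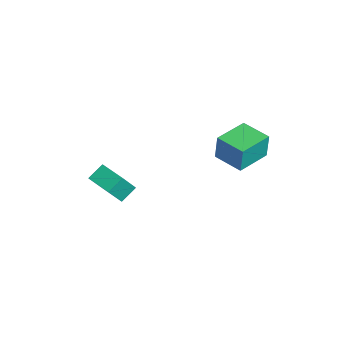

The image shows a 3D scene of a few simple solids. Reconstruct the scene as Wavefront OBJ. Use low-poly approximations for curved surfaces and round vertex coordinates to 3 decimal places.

v -2.469 -2.148 -2.217
v -2.064 -2.735 -1.178
v -2.857 -1.506 -1.703
v -2.452 -2.092 -0.664
v -1.328 -1.428 -2.256
v -0.923 -2.014 -1.217
v -1.716 -0.785 -1.742
v -1.311 -1.372 -0.703
v 0.922 3.17 2.944
v 1.007 3.232 4.139
v 1.953 4.002 2.827
v 2.038 4.064 4.022
v 1.902 1.956 2.938
v 1.987 2.018 4.133
v 2.933 2.788 2.821
v 3.018 2.85 4.016
f 2 4 1
f 5 2 1
f 1 4 3
f 3 5 1
f 2 8 4
f 6 2 5
f 6 8 2
f 4 8 3
f 7 5 3
f 3 8 7
f 7 6 5
f 8 6 7
f 10 12 9
f 13 10 9
f 9 12 11
f 11 13 9
f 10 16 12
f 14 10 13
f 14 16 10
f 12 16 11
f 15 13 11
f 11 16 15
f 15 14 13
f 16 14 15



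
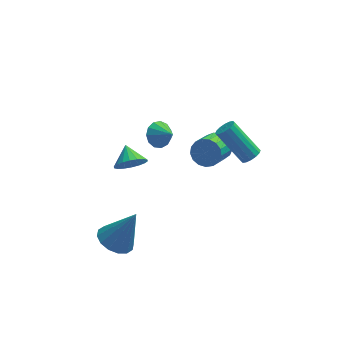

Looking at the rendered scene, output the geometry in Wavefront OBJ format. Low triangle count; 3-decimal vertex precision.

v -0.003 1.24 -1.007
v 0.432 1.832 -0.812
v 0.603 0.58 -0.353
v 0.112 1.82 -0.529
v -0.245 1.623 -0.397
v -0.525 1.305 -0.459
v -0.639 0.966 -0.695
v -0.552 0.715 -1.03
v -0.29 0.63 -1.358
v 0.063 0.739 -1.575
v 0.395 1.007 -1.611
v 0.6 1.35 -1.456
v 0.614 1.657 -1.158
v 4.196 -0.747 -1.001
v 4.656 -0.648 -0.698
v 3.484 0.186 0.805
v 3.024 0.087 0.501
v 4.619 -0.41 -0.859
v 3.448 0.425 0.644
v 4.469 -0.262 -1.058
v 3.298 0.573 0.445
v 4.246 -0.244 -1.242
v 3.075 0.591 0.261
v 4.009 -0.361 -1.361
v 2.838 0.474 0.141
v 3.822 -0.581 -1.384
v 2.651 0.253 0.118
v 3.736 -0.846 -1.305
v 2.564 -0.012 0.198
v 3.772 -1.085 -1.144
v 2.601 -0.25 0.359
v 3.922 -1.233 -0.945
v 2.751 -0.398 0.558
v 4.145 -1.251 -0.761
v 2.974 -0.416 0.742
v 4.382 -1.134 -0.641
v 3.211 -0.299 0.861
v 4.569 -0.913 -0.618
v 3.398 -0.079 0.884
v -2.432 -3.298 -4.349
v -1.721 -2.779 -4.757
v -1.428 -3.182 -2.451
v -2.056 -2.44 -4.6
v -2.492 -2.33 -4.376
v -2.912 -2.48 -4.145
v -3.203 -2.848 -3.968
v -3.288 -3.338 -3.893
v -3.143 -3.816 -3.941
v -2.808 -4.156 -4.098
v -2.372 -4.265 -4.322
v -1.953 -4.116 -4.553
v -1.661 -3.747 -4.729
v -1.577 -3.258 -4.804
v 3.04 3.191 -4.39
v 3.256 3.559 -3.69
v 2.556 2.298 -2.81
v 2.34 1.929 -3.51
v 2.899 3.704 -3.766
v 2.199 2.442 -2.886
v 2.574 3.731 -3.985
v 1.875 2.469 -3.105
v 2.357 3.635 -4.297
v 1.657 2.373 -3.417
v 2.295 3.436 -4.63
v 1.595 2.175 -3.75
v 2.405 3.182 -4.908
v 1.705 1.92 -4.028
v 2.659 2.929 -5.068
v 1.96 1.668 -4.188
v 3.001 2.737 -5.072
v 2.302 1.475 -4.192
v 3.352 2.648 -4.92
v 2.652 1.387 -4.04
v 3.631 2.684 -4.646
v 2.932 1.422 -3.766
v 3.775 2.836 -4.314
v 3.075 1.574 -3.434
v 3.751 3.069 -3.999
v 3.051 1.807 -3.119
v 3.563 3.33 -3.774
v 2.863 2.068 -2.894
v -1.376 1.505 -3.617
v -0.671 1.836 -3.982
v -1.564 2.495 -3.083
v -0.945 1.921 -4.235
v -1.305 1.923 -4.366
v -1.679 1.842 -4.348
v -1.993 1.695 -4.186
v -2.184 1.51 -3.911
v -2.216 1.324 -3.578
v -2.081 1.174 -3.252
v -1.806 1.09 -2.999
v -1.447 1.088 -2.869
v -1.073 1.168 -2.886
v -0.759 1.316 -3.048
v -0.568 1.501 -3.323
v -0.536 1.686 -3.657
f 2 1 4
f 2 4 3
f 4 1 5
f 4 5 3
f 5 1 6
f 5 6 3
f 6 1 7
f 6 7 3
f 7 1 8
f 7 8 3
f 8 1 9
f 8 9 3
f 9 1 10
f 9 10 3
f 10 1 11
f 10 11 3
f 11 1 12
f 11 12 3
f 12 1 13
f 12 13 3
f 13 1 2
f 13 2 3
f 15 14 18
f 15 18 16
f 16 18 19
f 16 19 17
f 18 14 20
f 18 20 19
f 19 20 21
f 19 21 17
f 20 14 22
f 20 22 21
f 21 22 23
f 21 23 17
f 22 14 24
f 22 24 23
f 23 24 25
f 23 25 17
f 24 14 26
f 24 26 25
f 25 26 27
f 25 27 17
f 26 14 28
f 26 28 27
f 27 28 29
f 27 29 17
f 28 14 30
f 28 30 29
f 29 30 31
f 29 31 17
f 30 14 32
f 30 32 31
f 31 32 33
f 31 33 17
f 32 14 34
f 32 34 33
f 33 34 35
f 33 35 17
f 34 14 36
f 34 36 35
f 35 36 37
f 35 37 17
f 36 14 38
f 36 38 37
f 37 38 39
f 37 39 17
f 38 14 15
f 38 15 39
f 39 15 16
f 39 16 17
f 41 40 43
f 41 43 42
f 43 40 44
f 43 44 42
f 44 40 45
f 44 45 42
f 45 40 46
f 45 46 42
f 46 40 47
f 46 47 42
f 47 40 48
f 47 48 42
f 48 40 49
f 48 49 42
f 49 40 50
f 49 50 42
f 50 40 51
f 50 51 42
f 51 40 52
f 51 52 42
f 52 40 53
f 52 53 42
f 53 40 41
f 53 41 42
f 55 54 58
f 55 58 56
f 56 58 59
f 56 59 57
f 58 54 60
f 58 60 59
f 59 60 61
f 59 61 57
f 60 54 62
f 60 62 61
f 61 62 63
f 61 63 57
f 62 54 64
f 62 64 63
f 63 64 65
f 63 65 57
f 64 54 66
f 64 66 65
f 65 66 67
f 65 67 57
f 66 54 68
f 66 68 67
f 67 68 69
f 67 69 57
f 68 54 70
f 68 70 69
f 69 70 71
f 69 71 57
f 70 54 72
f 70 72 71
f 71 72 73
f 71 73 57
f 72 54 74
f 72 74 73
f 73 74 75
f 73 75 57
f 74 54 76
f 74 76 75
f 75 76 77
f 75 77 57
f 76 54 78
f 76 78 77
f 77 78 79
f 77 79 57
f 78 54 80
f 78 80 79
f 79 80 81
f 79 81 57
f 80 54 55
f 80 55 81
f 81 55 56
f 81 56 57
f 83 82 85
f 83 85 84
f 85 82 86
f 85 86 84
f 86 82 87
f 86 87 84
f 87 82 88
f 87 88 84
f 88 82 89
f 88 89 84
f 89 82 90
f 89 90 84
f 90 82 91
f 90 91 84
f 91 82 92
f 91 92 84
f 92 82 93
f 92 93 84
f 93 82 94
f 93 94 84
f 94 82 95
f 94 95 84
f 95 82 96
f 95 96 84
f 96 82 97
f 96 97 84
f 97 82 83
f 97 83 84



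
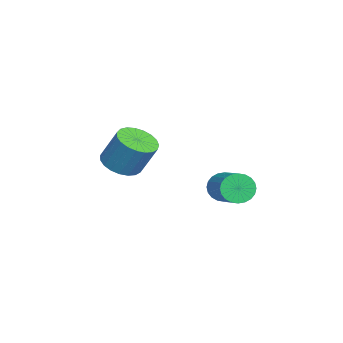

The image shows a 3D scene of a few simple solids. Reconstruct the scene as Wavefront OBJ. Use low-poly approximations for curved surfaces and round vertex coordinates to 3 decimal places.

v -0.537 2.403 -4.324
v -0.149 2.141 -4.973
v 1.404 2.834 -4.325
v 1.017 3.097 -3.676
v -0.237 2.426 -5.065
v 1.316 3.119 -4.418
v -0.371 2.707 -5.045
v 1.182 3.4 -4.398
v -0.53 2.942 -4.915
v 1.023 3.635 -4.268
v -0.69 3.095 -4.695
v 0.863 3.788 -4.048
v -0.827 3.143 -4.419
v 0.726 3.836 -3.771
v -0.919 3.078 -4.128
v 0.634 3.771 -3.48
v -0.954 2.91 -3.866
v 0.6 3.604 -3.219
v -0.924 2.666 -3.675
v 0.629 3.359 -3.027
v -0.836 2.381 -3.582
v 0.717 3.074 -2.935
v -0.702 2.1 -3.602
v 0.851 2.793 -2.955
v -0.543 1.865 -3.732
v 1.01 2.558 -3.085
v -0.383 1.712 -3.952
v 1.17 2.405 -3.305
v -0.246 1.664 -4.229
v 1.307 2.357 -3.581
v -0.154 1.729 -4.52
v 1.399 2.422 -3.872
v -0.12 1.896 -4.781
v 1.434 2.59 -4.134
v -3.951 -2.511 -4.562
v -2.957 -2.454 -4.825
v -2.575 -1.631 -3.201
v -3.569 -1.689 -2.938
v -3.11 -2.083 -4.976
v -2.729 -1.261 -3.352
v -3.409 -1.787 -5.056
v -3.028 -0.965 -3.432
v -3.802 -1.616 -5.05
v -3.42 -0.794 -3.426
v -4.22 -1.6 -4.96
v -3.839 -0.778 -3.336
v -4.592 -1.742 -4.801
v -4.211 -0.919 -3.177
v -4.853 -2.016 -4.601
v -4.472 -1.194 -2.977
v -4.958 -2.376 -4.394
v -4.576 -1.554 -2.77
v -4.889 -2.759 -4.216
v -4.507 -1.937 -2.592
v -4.657 -3.1 -4.098
v -4.276 -2.277 -2.474
v -4.304 -3.339 -4.06
v -3.922 -2.516 -2.436
v -3.889 -3.434 -4.109
v -3.507 -2.612 -2.485
v -3.485 -3.37 -4.236
v -3.104 -2.548 -2.612
v -3.162 -3.158 -4.42
v -2.78 -2.335 -2.796
v -2.975 -2.834 -4.628
v -2.593 -2.011 -3.004
f 2 1 5
f 2 5 3
f 3 5 6
f 3 6 4
f 5 1 7
f 5 7 6
f 6 7 8
f 6 8 4
f 7 1 9
f 7 9 8
f 8 9 10
f 8 10 4
f 9 1 11
f 9 11 10
f 10 11 12
f 10 12 4
f 11 1 13
f 11 13 12
f 12 13 14
f 12 14 4
f 13 1 15
f 13 15 14
f 14 15 16
f 14 16 4
f 15 1 17
f 15 17 16
f 16 17 18
f 16 18 4
f 17 1 19
f 17 19 18
f 18 19 20
f 18 20 4
f 19 1 21
f 19 21 20
f 20 21 22
f 20 22 4
f 21 1 23
f 21 23 22
f 22 23 24
f 22 24 4
f 23 1 25
f 23 25 24
f 24 25 26
f 24 26 4
f 25 1 27
f 25 27 26
f 26 27 28
f 26 28 4
f 27 1 29
f 27 29 28
f 28 29 30
f 28 30 4
f 29 1 31
f 29 31 30
f 30 31 32
f 30 32 4
f 31 1 33
f 31 33 32
f 32 33 34
f 32 34 4
f 33 1 2
f 33 2 34
f 34 2 3
f 34 3 4
f 36 35 39
f 36 39 37
f 37 39 40
f 37 40 38
f 39 35 41
f 39 41 40
f 40 41 42
f 40 42 38
f 41 35 43
f 41 43 42
f 42 43 44
f 42 44 38
f 43 35 45
f 43 45 44
f 44 45 46
f 44 46 38
f 45 35 47
f 45 47 46
f 46 47 48
f 46 48 38
f 47 35 49
f 47 49 48
f 48 49 50
f 48 50 38
f 49 35 51
f 49 51 50
f 50 51 52
f 50 52 38
f 51 35 53
f 51 53 52
f 52 53 54
f 52 54 38
f 53 35 55
f 53 55 54
f 54 55 56
f 54 56 38
f 55 35 57
f 55 57 56
f 56 57 58
f 56 58 38
f 57 35 59
f 57 59 58
f 58 59 60
f 58 60 38
f 59 35 61
f 59 61 60
f 60 61 62
f 60 62 38
f 61 35 63
f 61 63 62
f 62 63 64
f 62 64 38
f 63 35 65
f 63 65 64
f 64 65 66
f 64 66 38
f 65 35 36
f 65 36 66
f 66 36 37
f 66 37 38



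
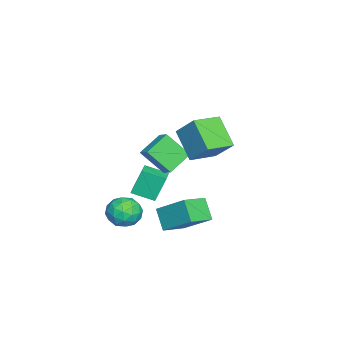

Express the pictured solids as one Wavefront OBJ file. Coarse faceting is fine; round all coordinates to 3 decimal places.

v 2.03 2.161 3.756
v 2.672 3.253 5.063
v 0.724 3.262 3.479
v 1.366 4.353 4.786
v 3.174 3.167 2.354
v 3.816 4.258 3.661
v 1.868 4.267 2.077
v 2.51 5.359 3.384
v 2.951 0.577 -1.986
v 3.946 0.249 -1.807
v 2.494 -1.029 -2.393
v 3.489 -1.357 -2.214
v 2.881 -1.038 -1.404
v 3.163 -0.046 -1.152
v 3.277 -0.734 -3.048
v 3.559 0.258 -2.796
v 4.147 -0.561 -2.464
v 3.902 -0.75 -1.447
v 2.538 -0.03 -2.753
v 2.293 -0.219 -1.736
v 3.489 0.554 -1.86
v 2.951 -1.334 -2.34
v 2.594 -1.146 -1.863
v 3.178 -1.339 -1.758
v 3.029 0.38 -1.476
v 3.613 0.187 -1.371
v 2.987 -0.569 -1.134
v 2.827 -0.967 -2.829
v 3.411 -1.16 -2.724
v 3.262 0.559 -2.442
v 3.846 0.366 -2.337
v 3.453 -0.211 -3.066
v 4.191 -0.115 -2.141
v 3.922 -1.059 -2.381
v 3.798 -0.693 -2.871
v 3.964 -0.11 -2.723
v 4.047 -0.226 -1.544
v 3.779 -1.17 -1.784
v 3.421 -0.983 -1.307
v 3.587 -0.399 -1.159
v 4.165 -0.702 -1.93
v 2.661 0.39 -2.416
v 2.393 -0.554 -2.656
v 2.853 -0.381 -3.041
v 3.019 0.203 -2.893
v 2.518 0.279 -1.819
v 2.249 -0.665 -2.059
v 2.476 -0.67 -1.477
v 2.642 -0.087 -1.329
v 2.275 -0.078 -2.27
v 2.421 1.585 0.753
v 2.501 0.33 2.164
v 1.164 2.347 1.503
v 1.244 1.091 2.914
v 2.996 2.109 1.186
v 3.076 0.853 2.597
v 1.739 2.87 1.936
v 1.819 1.615 3.347
v -2.043 -1.219 -3.393
v -2.448 -0.664 -1.795
v -2.105 0.154 -3.886
v -2.511 0.709 -2.288
v -0.809 -1.069 -3.132
v -1.215 -0.514 -1.534
v -0.872 0.304 -3.625
v -1.277 0.859 -2.027
v 3.219 2.88 -2.89
v 2.423 2.319 -1.802
v 3.818 4.522 -1.604
v 3.023 3.961 -0.516
v 4.477 2.039 -2.404
v 3.682 1.478 -1.316
v 5.077 3.681 -1.118
v 4.281 3.12 -0.03
f 2 4 1
f 5 2 1
f 1 4 3
f 3 5 1
f 2 8 4
f 6 2 5
f 6 8 2
f 4 8 3
f 7 5 3
f 3 8 7
f 7 6 5
f 8 6 7
f 9 46 25
f 46 20 49
f 25 49 14
f 46 49 25
f 9 25 21
f 25 14 26
f 21 26 10
f 25 26 21
f 9 21 30
f 21 10 31
f 30 31 16
f 21 31 30
f 9 30 42
f 30 16 45
f 42 45 19
f 30 45 42
f 9 42 46
f 42 19 50
f 46 50 20
f 42 50 46
f 10 26 37
f 26 14 40
f 37 40 18
f 26 40 37
f 14 49 27
f 49 20 48
f 27 48 13
f 49 48 27
f 20 50 47
f 50 19 43
f 47 43 11
f 50 43 47
f 19 45 44
f 45 16 32
f 44 32 15
f 45 32 44
f 16 31 36
f 31 10 33
f 36 33 17
f 31 33 36
f 12 38 24
f 38 18 39
f 24 39 13
f 38 39 24
f 12 24 22
f 24 13 23
f 22 23 11
f 24 23 22
f 12 22 29
f 22 11 28
f 29 28 15
f 22 28 29
f 12 29 34
f 29 15 35
f 34 35 17
f 29 35 34
f 12 34 38
f 34 17 41
f 38 41 18
f 34 41 38
f 13 39 27
f 39 18 40
f 27 40 14
f 39 40 27
f 11 23 47
f 23 13 48
f 47 48 20
f 23 48 47
f 15 28 44
f 28 11 43
f 44 43 19
f 28 43 44
f 17 35 36
f 35 15 32
f 36 32 16
f 35 32 36
f 18 41 37
f 41 17 33
f 37 33 10
f 41 33 37
f 52 54 51
f 55 52 51
f 51 54 53
f 53 55 51
f 52 58 54
f 56 52 55
f 56 58 52
f 54 58 53
f 57 55 53
f 53 58 57
f 57 56 55
f 58 56 57
f 60 62 59
f 63 60 59
f 59 62 61
f 61 63 59
f 60 66 62
f 64 60 63
f 64 66 60
f 62 66 61
f 65 63 61
f 61 66 65
f 65 64 63
f 66 64 65
f 68 70 67
f 71 68 67
f 67 70 69
f 69 71 67
f 68 74 70
f 72 68 71
f 72 74 68
f 70 74 69
f 73 71 69
f 69 74 73
f 73 72 71
f 74 72 73



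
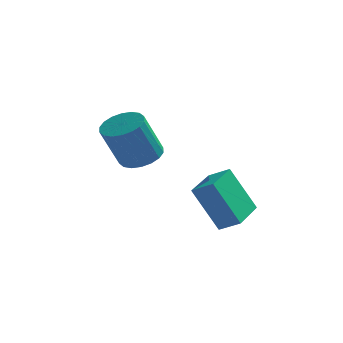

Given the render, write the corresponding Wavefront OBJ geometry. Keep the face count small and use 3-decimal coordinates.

v -0.791 2.381 -1.882
v -0.247 2.936 -1.513
v -0.846 2.374 0.212
v -1.389 1.819 -0.158
v -0.566 3.144 -1.555
v -1.164 2.582 0.169
v -0.929 3.201 -1.663
v -1.527 2.639 0.062
v -1.264 3.096 -1.814
v -1.863 2.534 -0.089
v -1.506 2.849 -1.978
v -2.105 2.287 -0.254
v -1.606 2.509 -2.124
v -2.205 1.947 -0.399
v -1.545 2.144 -2.221
v -2.143 1.582 -0.497
v -1.334 1.826 -2.252
v -1.933 1.264 -0.527
v -1.016 1.618 -2.209
v -1.614 1.056 -0.485
v -0.653 1.561 -2.102
v -1.251 0.999 -0.377
v -0.317 1.666 -1.951
v -0.916 1.104 -0.226
v -0.075 1.913 -1.786
v -0.674 1.351 -0.062
v 0.025 2.253 -1.641
v -0.574 1.691 0.084
v -0.037 2.618 -1.543
v -0.635 2.056 0.181
v 2.458 -1.569 -3.589
v 1.507 -1.417 -1.882
v 2.845 0.003 -3.513
v 1.894 0.154 -1.806
v 3.206 -1.774 -3.154
v 2.255 -1.623 -1.447
v 3.593 -0.203 -3.078
v 2.642 -0.051 -1.371
f 2 1 5
f 2 5 3
f 3 5 6
f 3 6 4
f 5 1 7
f 5 7 6
f 6 7 8
f 6 8 4
f 7 1 9
f 7 9 8
f 8 9 10
f 8 10 4
f 9 1 11
f 9 11 10
f 10 11 12
f 10 12 4
f 11 1 13
f 11 13 12
f 12 13 14
f 12 14 4
f 13 1 15
f 13 15 14
f 14 15 16
f 14 16 4
f 15 1 17
f 15 17 16
f 16 17 18
f 16 18 4
f 17 1 19
f 17 19 18
f 18 19 20
f 18 20 4
f 19 1 21
f 19 21 20
f 20 21 22
f 20 22 4
f 21 1 23
f 21 23 22
f 22 23 24
f 22 24 4
f 23 1 25
f 23 25 24
f 24 25 26
f 24 26 4
f 25 1 27
f 25 27 26
f 26 27 28
f 26 28 4
f 27 1 29
f 27 29 28
f 28 29 30
f 28 30 4
f 29 1 2
f 29 2 30
f 30 2 3
f 30 3 4
f 32 34 31
f 35 32 31
f 31 34 33
f 33 35 31
f 32 38 34
f 36 32 35
f 36 38 32
f 34 38 33
f 37 35 33
f 33 38 37
f 37 36 35
f 38 36 37



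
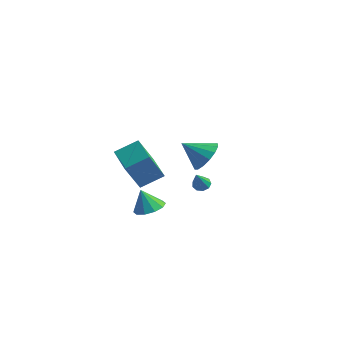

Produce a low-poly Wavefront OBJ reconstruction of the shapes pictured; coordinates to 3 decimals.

v -2.041 0.883 -2.625
v -2.309 0.042 -0.977
v -3.812 1.835 -2.427
v -4.079 0.994 -0.778
v -1.361 2.006 -1.942
v -1.628 1.165 -0.293
v -3.131 2.958 -1.743
v -3.399 2.117 -0.095
v -1.13 0.655 -3.666
v -0.569 1.276 -3.364
v -1.55 0.425 -2.414
v -1.048 1.521 -3.48
v -1.558 1.435 -3.666
v -1.905 1.051 -3.853
v -1.956 0.516 -3.968
v -1.692 0.033 -3.968
v -1.213 -0.212 -3.852
v -0.703 -0.126 -3.665
v -0.356 0.258 -3.479
v -0.305 0.793 -3.364
v 0.174 3.187 -2.415
v 0.666 3.215 -2.546
v 0.526 2.393 -1.265
v 0.583 3.481 -2.336
v 0.309 3.61 -2.164
v -0.029 3.54 -2.108
v -0.271 3.305 -2.196
v -0.305 3.015 -2.386
v -0.115 2.805 -2.59
v 0.211 2.773 -2.711
v 0.519 2.935 -2.694
v 3.709 -0.28 2.402
v 4.238 -0.022 3.186
v 2.791 -1.06 3.278
v 3.886 0.34 3.14
v 3.487 0.537 2.897
v 3.147 0.514 2.521
v 2.958 0.279 2.113
v 2.97 -0.106 1.782
v 3.18 -0.537 1.618
v 3.532 -0.899 1.664
v 3.931 -1.096 1.907
v 4.271 -1.073 2.283
v 4.46 -0.838 2.691
v 4.448 -0.454 3.022
f 2 4 1
f 5 2 1
f 1 4 3
f 3 5 1
f 2 8 4
f 6 2 5
f 6 8 2
f 4 8 3
f 7 5 3
f 3 8 7
f 7 6 5
f 8 6 7
f 10 9 12
f 10 12 11
f 12 9 13
f 12 13 11
f 13 9 14
f 13 14 11
f 14 9 15
f 14 15 11
f 15 9 16
f 15 16 11
f 16 9 17
f 16 17 11
f 17 9 18
f 17 18 11
f 18 9 19
f 18 19 11
f 19 9 20
f 19 20 11
f 20 9 10
f 20 10 11
f 22 21 24
f 22 24 23
f 24 21 25
f 24 25 23
f 25 21 26
f 25 26 23
f 26 21 27
f 26 27 23
f 27 21 28
f 27 28 23
f 28 21 29
f 28 29 23
f 29 21 30
f 29 30 23
f 30 21 31
f 30 31 23
f 31 21 22
f 31 22 23
f 33 32 35
f 33 35 34
f 35 32 36
f 35 36 34
f 36 32 37
f 36 37 34
f 37 32 38
f 37 38 34
f 38 32 39
f 38 39 34
f 39 32 40
f 39 40 34
f 40 32 41
f 40 41 34
f 41 32 42
f 41 42 34
f 42 32 43
f 42 43 34
f 43 32 44
f 43 44 34
f 44 32 45
f 44 45 34
f 45 32 33
f 45 33 34



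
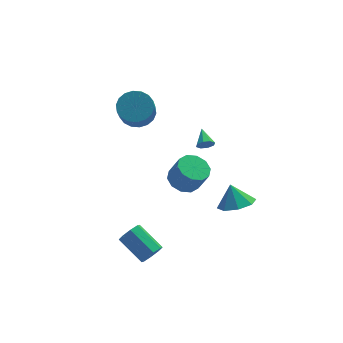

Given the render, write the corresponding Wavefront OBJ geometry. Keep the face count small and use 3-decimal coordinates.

v 1.185 -2.22 0.224
v 2.09 -2.219 -0.096
v 2.561 -2.658 1.237
v 1.655 -2.66 1.556
v 1.972 -1.68 0.124
v 2.443 -2.119 1.456
v 1.553 -1.348 0.381
v 2.024 -1.787 1.714
v 0.993 -1.349 0.578
v 1.464 -1.788 1.911
v 0.507 -1.683 0.64
v 0.978 -2.122 1.973
v 0.279 -2.222 0.543
v 0.75 -2.661 1.876
v 0.397 -2.761 0.324
v 0.868 -3.2 1.656
v 0.816 -3.093 0.066
v 1.287 -3.532 1.399
v 1.376 -3.092 -0.131
v 1.847 -3.531 1.202
v 1.862 -2.758 -0.193
v 2.333 -3.197 1.14
v 2.183 -2.973 3.634
v 2.397 -3.18 4.06
v 2.237 -1.947 4.106
v 2.669 -3.07 3.791
v 2.656 -2.904 3.43
v 2.366 -2.777 3.188
v 1.969 -2.765 3.208
v 1.697 -2.875 3.477
v 1.71 -3.042 3.838
v 2 -3.168 4.08
v 3.964 -2.941 -1.85
v 4.848 -2.304 -2.005
v 3.756 -2.359 -0.65
v 4.142 -1.952 -2.298
v 3.332 -2.178 -2.329
v 2.892 -2.852 -2.079
v 3.08 -3.577 -1.696
v 3.786 -3.929 -1.403
v 4.597 -3.703 -1.372
v 5.036 -3.03 -1.621
v -0.15 2.931 2.032
v 0.866 2.932 2.294
v 0.467 1.69 3.85
v -0.55 1.689 3.588
v 0.696 3.292 2.538
v 0.297 2.05 4.093
v 0.358 3.581 2.682
v -0.041 2.339 4.237
v -0.081 3.741 2.697
v -0.48 2.499 4.252
v -0.534 3.74 2.58
v -0.933 2.499 4.136
v -0.91 3.58 2.355
v -1.309 2.338 3.911
v -1.136 3.29 2.066
v -1.536 2.049 3.622
v -1.167 2.93 1.77
v -1.566 1.688 3.326
v -0.997 2.57 1.527
v -1.396 1.328 3.082
v -0.659 2.281 1.383
v -1.058 1.039 2.938
v -0.22 2.121 1.368
v -0.619 0.879 2.923
v 0.233 2.121 1.484
v -0.166 0.88 3.04
v 0.609 2.282 1.709
v 0.21 1.04 3.265
v 0.836 2.571 1.998
v 0.436 1.33 3.554
v -0.972 -3.909 -4.307
v -0.328 -3.623 -4.078
v -1.265 -2.245 -3.165
v -1.908 -2.531 -3.393
v -0.497 -3.409 -4.574
v -1.433 -2.031 -3.661
v -0.943 -3.487 -4.914
v -1.88 -2.109 -4.001
v -1.406 -3.813 -4.898
v -2.343 -2.435 -3.984
v -1.615 -4.195 -4.535
v -2.552 -2.817 -3.622
v -1.447 -4.409 -4.039
v -2.383 -3.031 -3.126
v -1 -4.331 -3.699
v -1.937 -2.953 -2.786
v -0.537 -4.005 -3.716
v -1.474 -2.627 -2.802
f 2 1 5
f 2 5 3
f 3 5 6
f 3 6 4
f 5 1 7
f 5 7 6
f 6 7 8
f 6 8 4
f 7 1 9
f 7 9 8
f 8 9 10
f 8 10 4
f 9 1 11
f 9 11 10
f 10 11 12
f 10 12 4
f 11 1 13
f 11 13 12
f 12 13 14
f 12 14 4
f 13 1 15
f 13 15 14
f 14 15 16
f 14 16 4
f 15 1 17
f 15 17 16
f 16 17 18
f 16 18 4
f 17 1 19
f 17 19 18
f 18 19 20
f 18 20 4
f 19 1 21
f 19 21 20
f 20 21 22
f 20 22 4
f 21 1 2
f 21 2 22
f 22 2 3
f 22 3 4
f 24 23 26
f 24 26 25
f 26 23 27
f 26 27 25
f 27 23 28
f 27 28 25
f 28 23 29
f 28 29 25
f 29 23 30
f 29 30 25
f 30 23 31
f 30 31 25
f 31 23 32
f 31 32 25
f 32 23 24
f 32 24 25
f 34 33 36
f 34 36 35
f 36 33 37
f 36 37 35
f 37 33 38
f 37 38 35
f 38 33 39
f 38 39 35
f 39 33 40
f 39 40 35
f 40 33 41
f 40 41 35
f 41 33 42
f 41 42 35
f 42 33 34
f 42 34 35
f 44 43 47
f 44 47 45
f 45 47 48
f 45 48 46
f 47 43 49
f 47 49 48
f 48 49 50
f 48 50 46
f 49 43 51
f 49 51 50
f 50 51 52
f 50 52 46
f 51 43 53
f 51 53 52
f 52 53 54
f 52 54 46
f 53 43 55
f 53 55 54
f 54 55 56
f 54 56 46
f 55 43 57
f 55 57 56
f 56 57 58
f 56 58 46
f 57 43 59
f 57 59 58
f 58 59 60
f 58 60 46
f 59 43 61
f 59 61 60
f 60 61 62
f 60 62 46
f 61 43 63
f 61 63 62
f 62 63 64
f 62 64 46
f 63 43 65
f 63 65 64
f 64 65 66
f 64 66 46
f 65 43 67
f 65 67 66
f 66 67 68
f 66 68 46
f 67 43 69
f 67 69 68
f 68 69 70
f 68 70 46
f 69 43 71
f 69 71 70
f 70 71 72
f 70 72 46
f 71 43 44
f 71 44 72
f 72 44 45
f 72 45 46
f 74 73 77
f 74 77 75
f 75 77 78
f 75 78 76
f 77 73 79
f 77 79 78
f 78 79 80
f 78 80 76
f 79 73 81
f 79 81 80
f 80 81 82
f 80 82 76
f 81 73 83
f 81 83 82
f 82 83 84
f 82 84 76
f 83 73 85
f 83 85 84
f 84 85 86
f 84 86 76
f 85 73 87
f 85 87 86
f 86 87 88
f 86 88 76
f 87 73 89
f 87 89 88
f 88 89 90
f 88 90 76
f 89 73 74
f 89 74 90
f 90 74 75
f 90 75 76



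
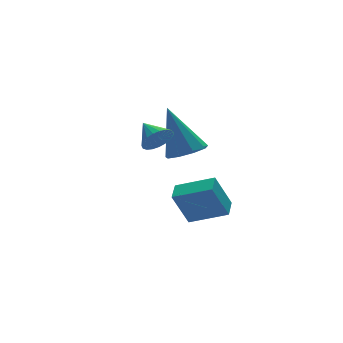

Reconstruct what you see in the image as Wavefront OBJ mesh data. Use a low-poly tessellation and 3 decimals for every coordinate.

v -1.517 -4.366 1.498
v -1.095 -4.536 1.948
v -1.603 -3.454 1.922
v -0.937 -4.434 1.76
v -0.88 -4.32 1.526
v -0.932 -4.214 1.288
v -1.086 -4.134 1.086
v -1.314 -4.095 0.955
v -1.578 -4.103 0.918
v -1.831 -4.156 0.981
v -2.03 -4.245 1.134
v -2.14 -4.356 1.35
v -2.142 -4.468 1.591
v -2.037 -4.563 1.816
v -1.841 -4.624 1.986
v -1.59 -4.64 2.072
v -1.326 -4.609 2.058
v 0.779 -2.331 -0.706
v 1.207 -2.942 -0.342
v 0.481 -1.389 1.226
v 1.558 -2.522 -0.492
v 1.545 -2.013 -0.742
v 1.174 -1.652 -0.976
v 0.618 -1.609 -1.083
v 0.138 -1.903 -1.014
v -0.042 -2.398 -0.801
v 0.162 -2.861 -0.543
v 0.655 -3.076 -0.362
v 0.434 -3.099 -3.945
v -0.174 -2.924 -2.53
v 0.937 -2.44 -3.81
v 0.329 -2.265 -2.396
v 1.551 -4.075 -3.344
v 0.943 -3.9 -1.93
v 2.054 -3.416 -3.21
v 1.446 -3.241 -1.795
f 2 1 4
f 2 4 3
f 4 1 5
f 4 5 3
f 5 1 6
f 5 6 3
f 6 1 7
f 6 7 3
f 7 1 8
f 7 8 3
f 8 1 9
f 8 9 3
f 9 1 10
f 9 10 3
f 10 1 11
f 10 11 3
f 11 1 12
f 11 12 3
f 12 1 13
f 12 13 3
f 13 1 14
f 13 14 3
f 14 1 15
f 14 15 3
f 15 1 16
f 15 16 3
f 16 1 17
f 16 17 3
f 17 1 2
f 17 2 3
f 19 18 21
f 19 21 20
f 21 18 22
f 21 22 20
f 22 18 23
f 22 23 20
f 23 18 24
f 23 24 20
f 24 18 25
f 24 25 20
f 25 18 26
f 25 26 20
f 26 18 27
f 26 27 20
f 27 18 28
f 27 28 20
f 28 18 19
f 28 19 20
f 30 32 29
f 33 30 29
f 29 32 31
f 31 33 29
f 30 36 32
f 34 30 33
f 34 36 30
f 32 36 31
f 35 33 31
f 31 36 35
f 35 34 33
f 36 34 35



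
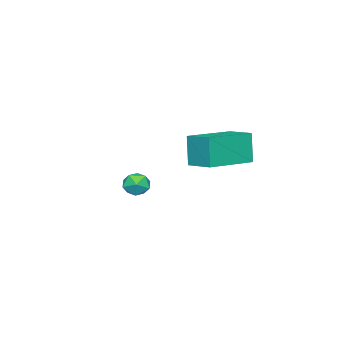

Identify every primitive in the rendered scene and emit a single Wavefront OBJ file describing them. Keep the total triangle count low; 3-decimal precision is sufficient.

v -1.55 2.221 -1.346
v -1.83 2 -0.034
v -1.216 3.313 -1.092
v -1.495 3.092 0.221
v 0.415 1.548 -1.041
v 0.136 1.327 0.272
v 0.75 2.64 -0.786
v 0.47 2.419 0.526
v -2.304 -1.969 -3.422
v -1.72 -2.021 -3.681
v -2.68 -2.619 -4.139
v -2.096 -2.671 -4.398
v -2.214 -2.923 -3.82
v -1.982 -2.522 -3.377
v -2.418 -2.118 -4.443
v -2.186 -1.717 -4
v -1.79 -2.113 -4.312
v -1.664 -2.611 -3.927
v -2.736 -2.029 -3.893
v -2.61 -2.527 -3.508
f 2 4 1
f 5 2 1
f 1 4 3
f 3 5 1
f 2 8 4
f 6 2 5
f 6 8 2
f 4 8 3
f 7 5 3
f 3 8 7
f 7 6 5
f 8 6 7
f 9 20 14
f 9 14 10
f 9 10 16
f 9 16 19
f 9 19 20
f 10 14 18
f 14 20 13
f 20 19 11
f 19 16 15
f 16 10 17
f 12 18 13
f 12 13 11
f 12 11 15
f 12 15 17
f 12 17 18
f 13 18 14
f 11 13 20
f 15 11 19
f 17 15 16
f 18 17 10

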